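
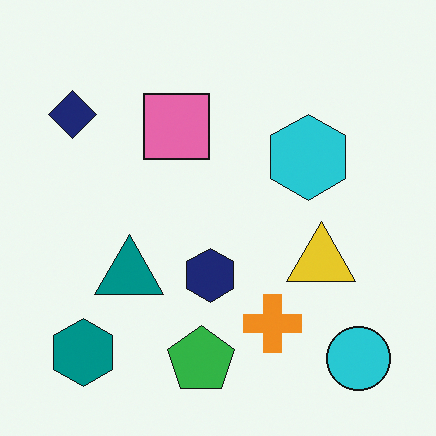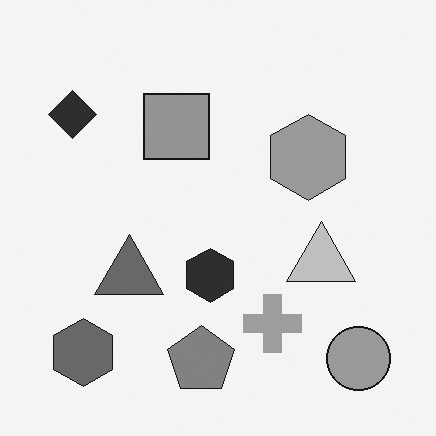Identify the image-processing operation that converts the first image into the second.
It was converted to grayscale.

All color is removed — every shape is now a shade of grey.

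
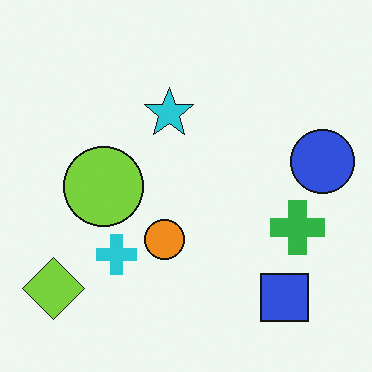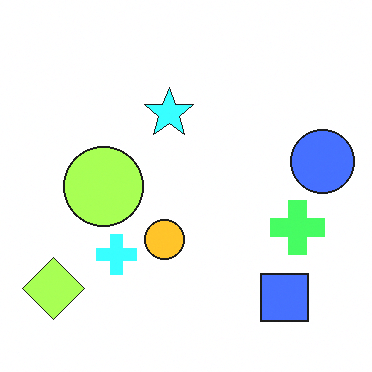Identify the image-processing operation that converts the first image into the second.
Brightened a lot.

Every pixel — background and shapes alike — is uniformly brightened.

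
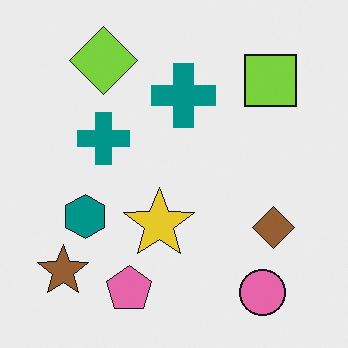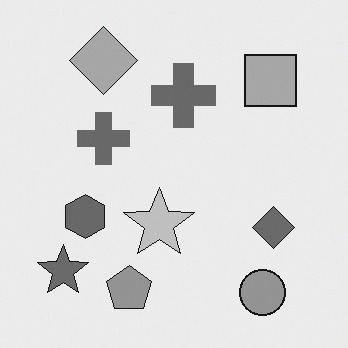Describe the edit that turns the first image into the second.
The second image is the first converted to grayscale.

All color is removed — every shape is now a shade of grey.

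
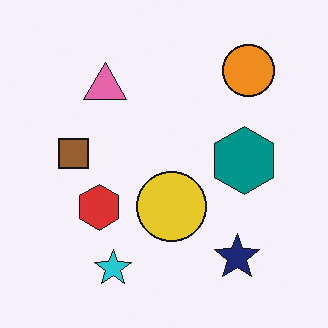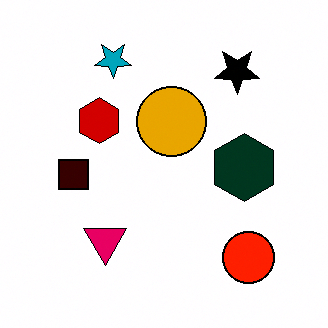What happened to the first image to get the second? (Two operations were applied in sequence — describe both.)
The image was flipped vertically (top ↔ bottom), then given much higher contrast.

The cyan star is in the bottom of the first image and the top of the second — shapes on opposite sides of the horizontal midline have swapped in a mirror flip. Tones are pushed away from mid-grey across the whole image — a global contrast change.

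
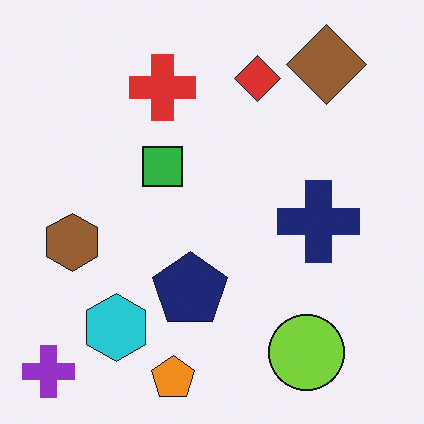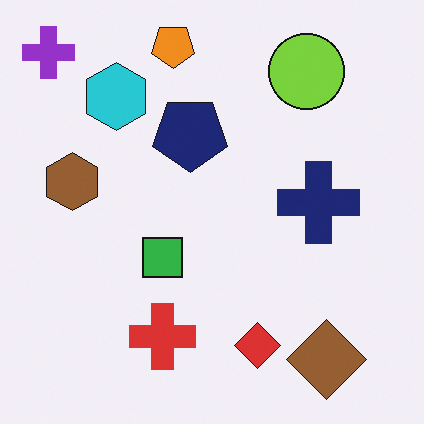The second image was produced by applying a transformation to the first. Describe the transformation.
The image was flipped vertically (top ↔ bottom).

The orange pentagon is in the bottom of the first image and the top of the second — shapes on opposite sides of the horizontal midline have swapped in a mirror flip.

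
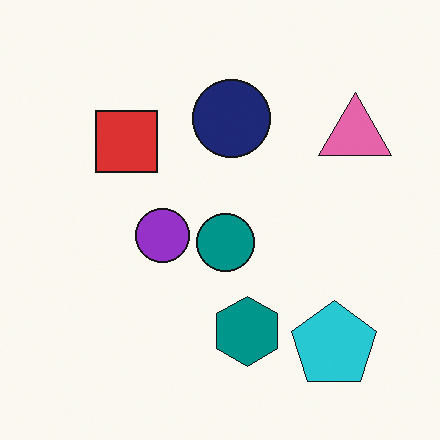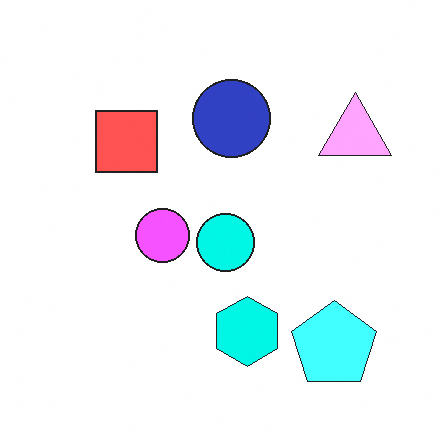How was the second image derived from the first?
The transformation is: substantially brightened.

Every pixel — background and shapes alike — is uniformly brightened.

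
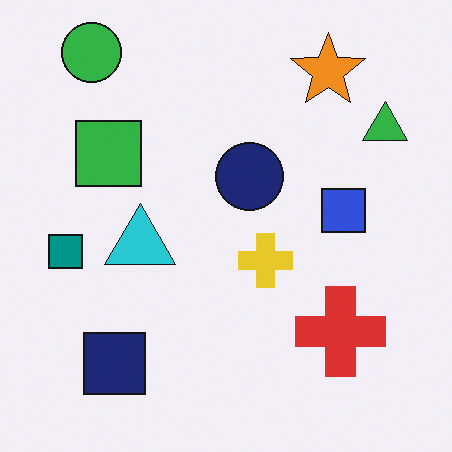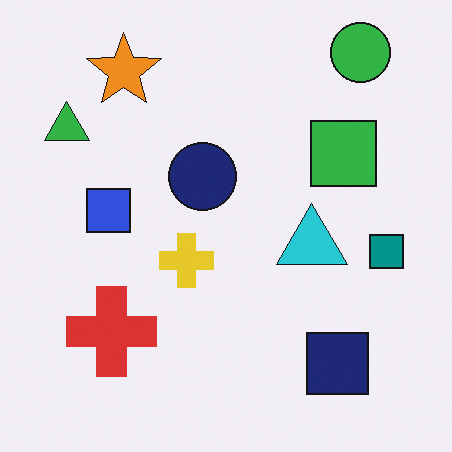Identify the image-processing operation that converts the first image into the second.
The transformation is: flipped horizontally (left ↔ right).

The teal square is in the left of the first image and the right of the second — shapes on opposite sides of the vertical midline have swapped in a mirror flip.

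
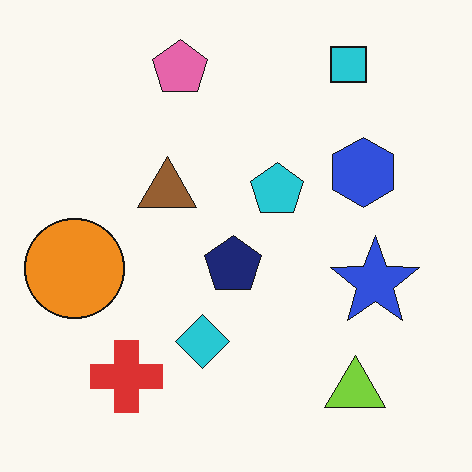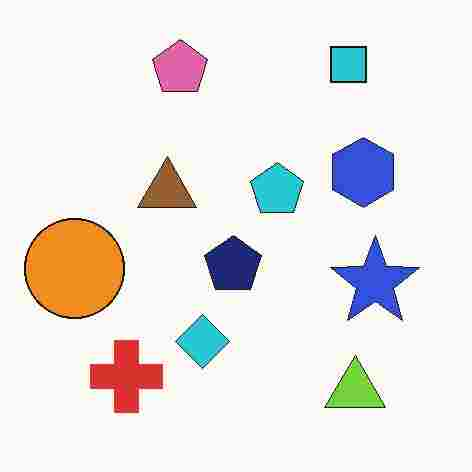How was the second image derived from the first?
This is the original image heavily JPEG-compressed with obvious blocking artifacts.

Blocky 8×8 compression artifacts appear around shape edges and the flat background shows ringing — characteristic JPEG degradation.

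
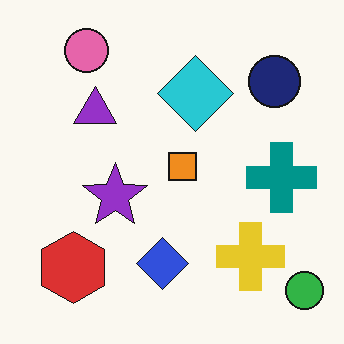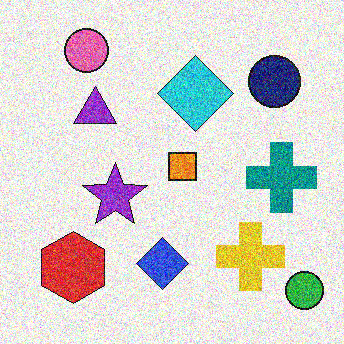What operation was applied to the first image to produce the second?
This is the original image degraded with heavy additive noise.

Random speckle covers the whole image, including the flat background.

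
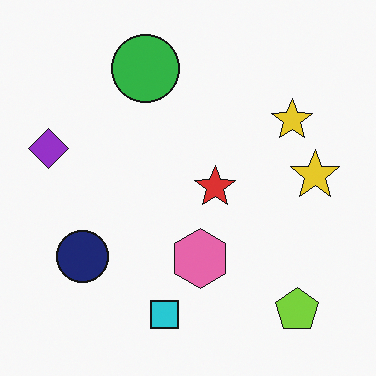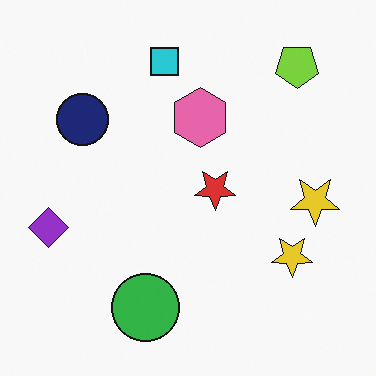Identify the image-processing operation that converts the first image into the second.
The second image is the first flipped vertically (top ↔ bottom).

The cyan square is in the bottom of the first image and the top of the second — shapes on opposite sides of the horizontal midline have swapped in a mirror flip.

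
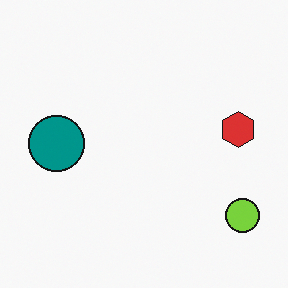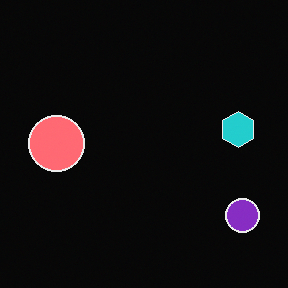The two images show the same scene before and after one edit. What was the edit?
The second image is the first color-inverted (negative).

The light background has become dark and every shape's color is its complement — a photographic negative.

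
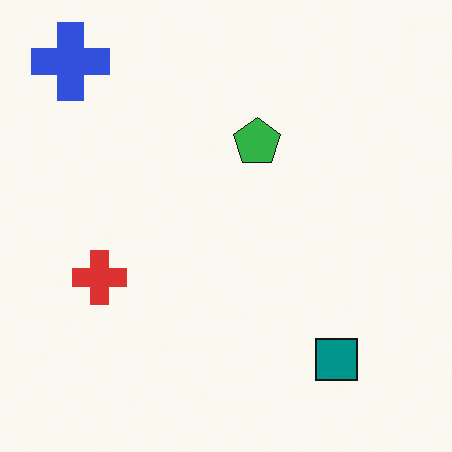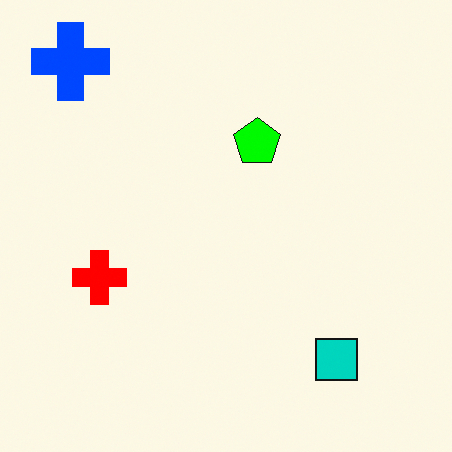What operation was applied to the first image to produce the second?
This is the original image made much more vivid (saturation change).

All colors are more vivid — a global saturation change.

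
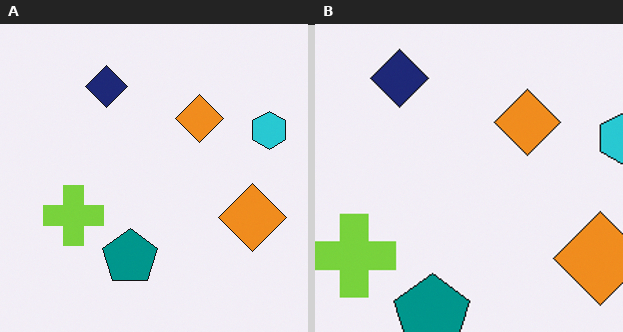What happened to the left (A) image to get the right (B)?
The image was cropped to a modestly smaller region and rescaled.

The visible shapes are larger and the field of view is narrower; shapes near the original edges may be partly or wholly outside the frame — a crop-and-rescale.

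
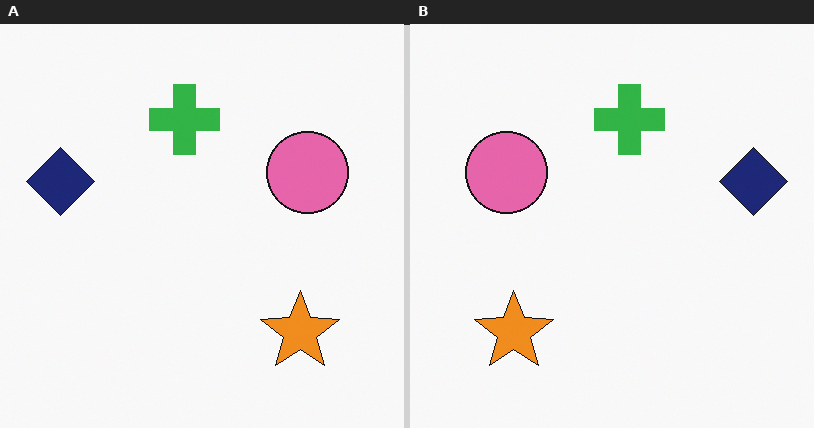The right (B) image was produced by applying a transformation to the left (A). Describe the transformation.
The right (B) image is the left (A) flipped horizontally (left ↔ right).

The navy diamond is in the left of the left (A) image and the right of the right (B) — shapes on opposite sides of the vertical midline have swapped in a mirror flip.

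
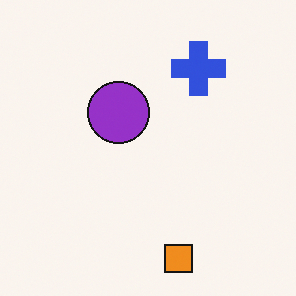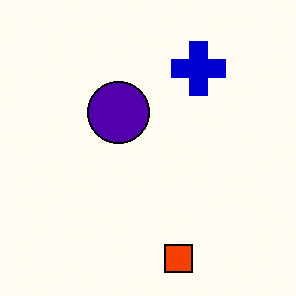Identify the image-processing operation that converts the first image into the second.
This is the original image given much higher contrast.

Tones are pushed away from mid-grey across the whole image — a global contrast change.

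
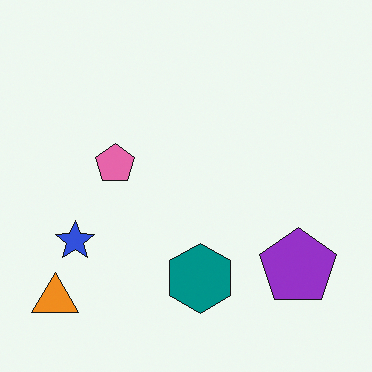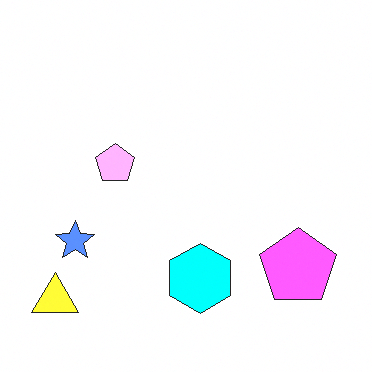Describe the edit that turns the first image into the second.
Substantially brightened.

Every pixel — background and shapes alike — is uniformly brightened.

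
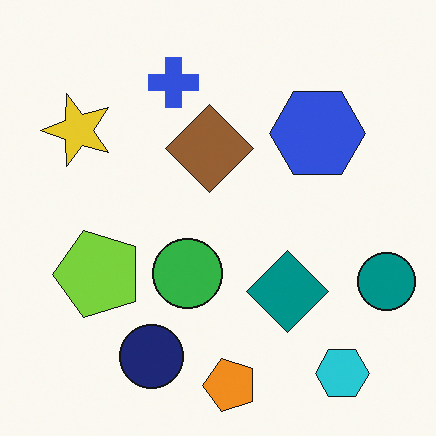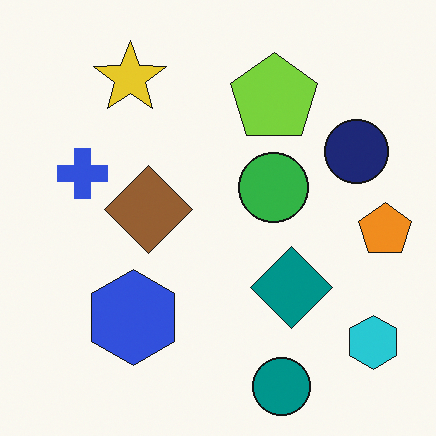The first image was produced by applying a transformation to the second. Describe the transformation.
It was transposed (reflected across the top-left ↔ bottom-right diagonal).

Shapes have swapped their row and column positions — what was in the top-right is now in the bottom-left — a diagonal reflection.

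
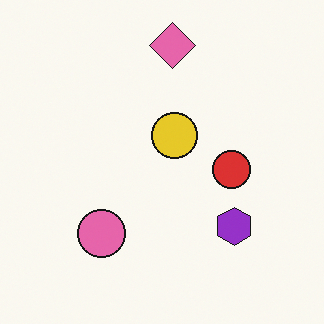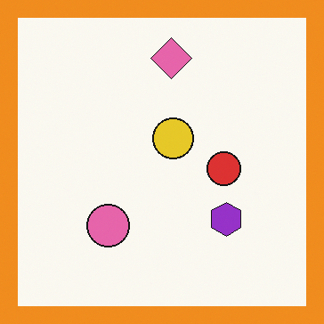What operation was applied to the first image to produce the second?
The image was framed with a orange border.

A solid orange frame runs around the edge of the second image, with the content slightly shrunk inside it.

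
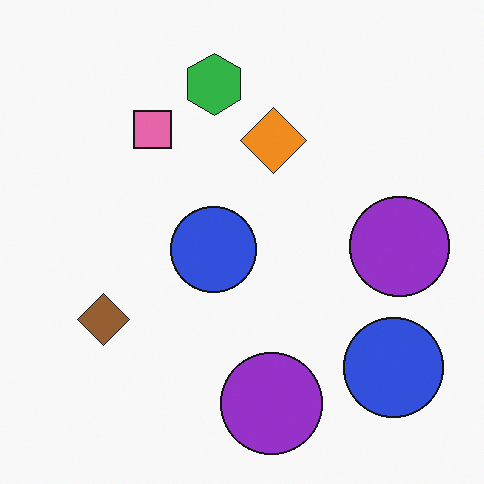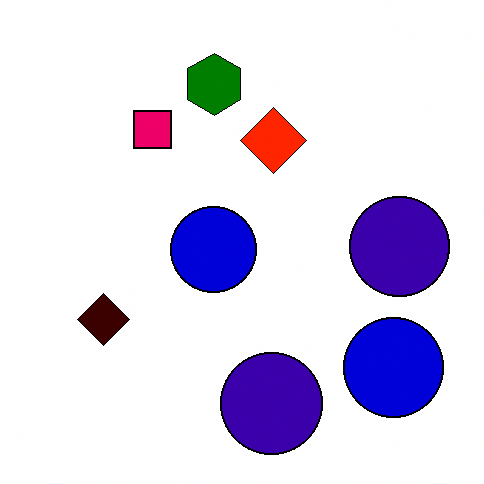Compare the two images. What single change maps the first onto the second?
The second image is the first boosted in contrast.

Tones are pushed away from mid-grey across the whole image — a global contrast change.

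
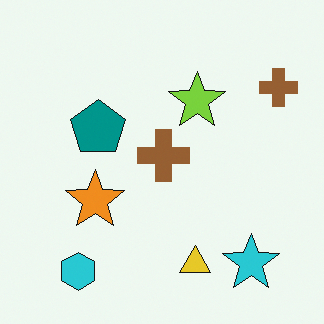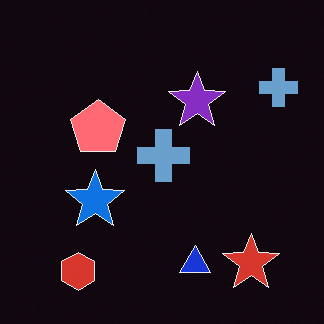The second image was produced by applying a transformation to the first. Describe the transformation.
This is the original image color-inverted (negative).

The light background has become dark and every shape's color is its complement — a photographic negative.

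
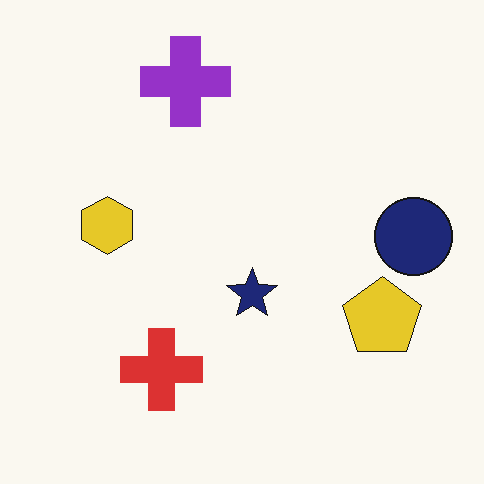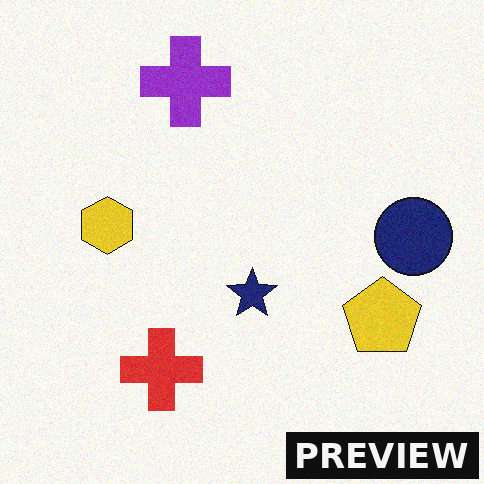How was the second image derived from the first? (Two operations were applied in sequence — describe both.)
The transformation is: degraded with a light layer of grain, then watermarked with the text "PREVIEW" in the lower-right corner.

Random speckle covers the whole image, including the flat background. A dark label reading "PREVIEW" appears in the lower-right corner.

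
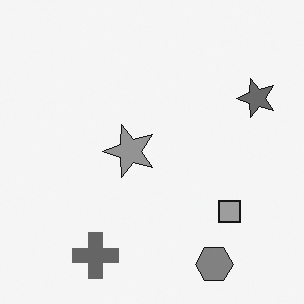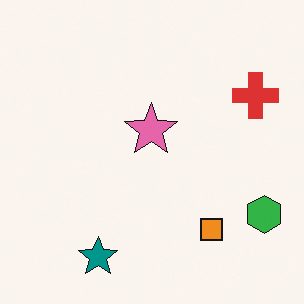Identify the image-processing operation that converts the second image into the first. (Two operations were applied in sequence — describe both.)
The transformation is: converted to grayscale, then transposed (reflected across the top-left ↔ bottom-right diagonal).

All color is removed — every shape is now a shade of grey. Shapes have swapped their row and column positions — what was in the top-right is now in the bottom-left — a diagonal reflection.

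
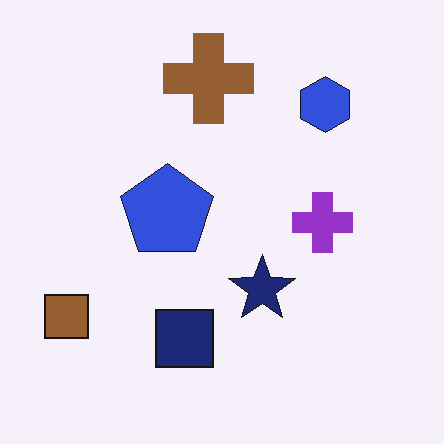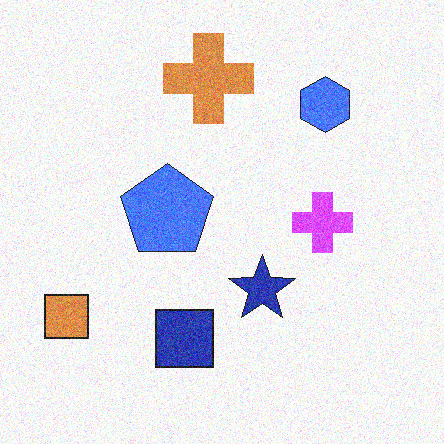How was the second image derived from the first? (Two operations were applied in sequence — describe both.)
The second image is the first noticeably brightened, then degraded with moderate additive noise.

Every pixel — background and shapes alike — is uniformly brightened. Random speckle covers the whole image, including the flat background.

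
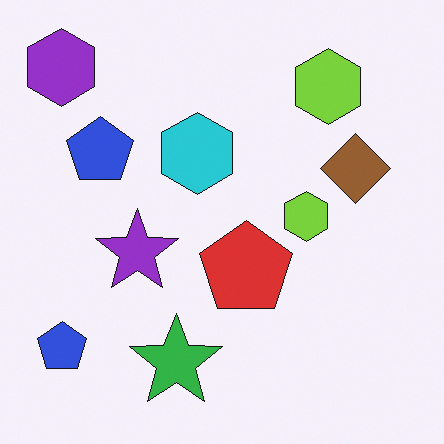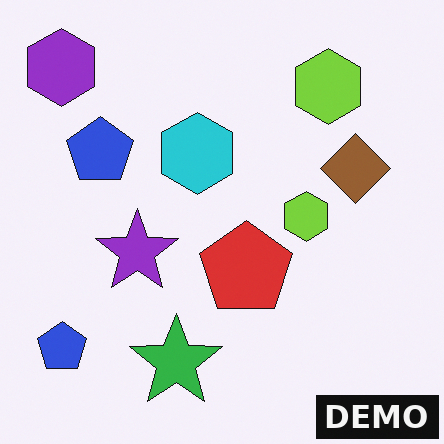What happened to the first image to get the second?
The transformation is: watermarked with the text "DEMO" in the lower-right corner.

A dark label reading "DEMO" appears in the lower-right corner.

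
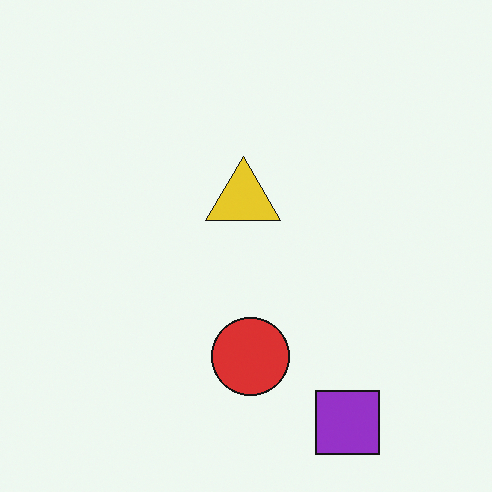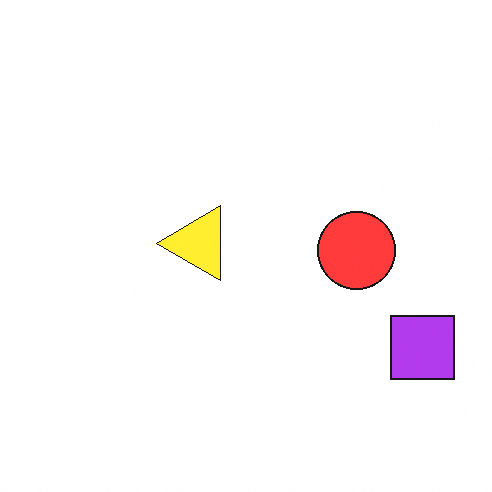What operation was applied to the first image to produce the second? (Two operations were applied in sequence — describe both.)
It was brightened a little, then transposed (reflected across the top-left ↔ bottom-right diagonal).

Every pixel — background and shapes alike — is uniformly brightened. Shapes have swapped their row and column positions — what was in the top-right is now in the bottom-left — a diagonal reflection.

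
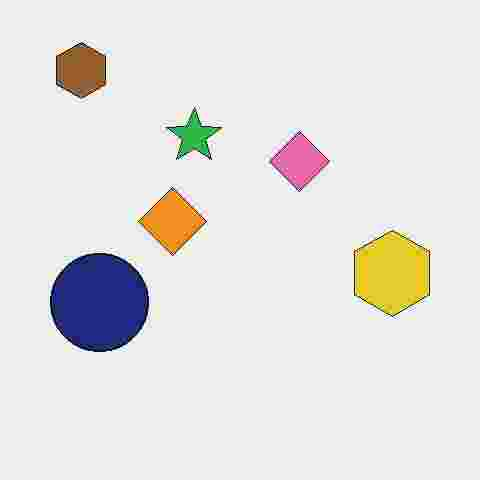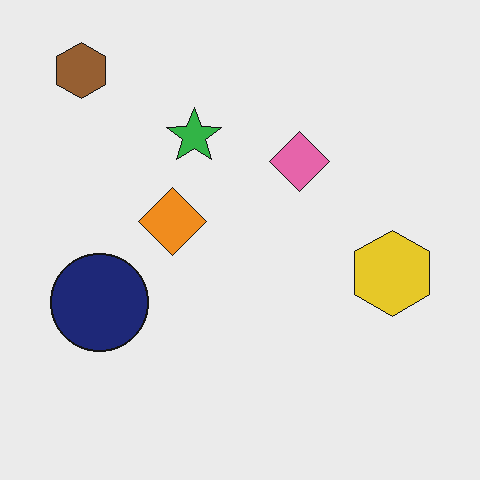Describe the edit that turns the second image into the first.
Heavily JPEG-compressed with obvious blocking artifacts.

Blocky 8×8 compression artifacts appear around shape edges and the flat background shows ringing — characteristic JPEG degradation.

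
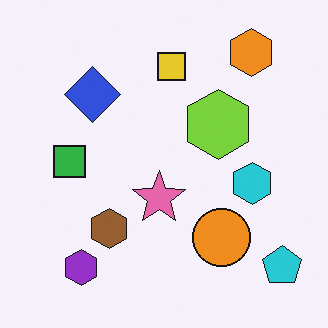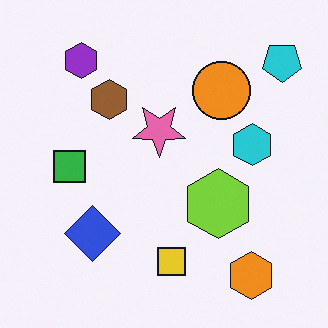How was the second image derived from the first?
The image was flipped vertically (top ↔ bottom).

The orange hexagon is in the top-right of the first image and the bottom-right of the second — shapes on opposite sides of the horizontal midline have swapped in a mirror flip.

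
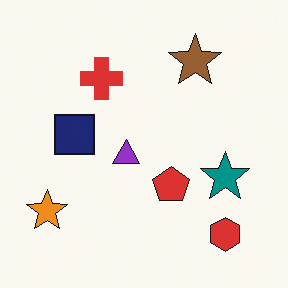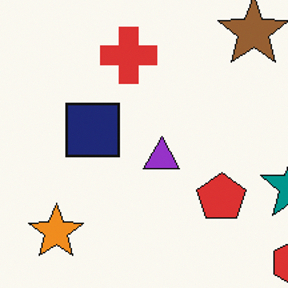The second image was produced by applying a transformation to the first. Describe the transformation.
The transformation is: cropped to a modestly smaller region and rescaled.

The visible shapes are larger and the field of view is narrower; shapes near the original edges may be partly or wholly outside the frame — a crop-and-rescale.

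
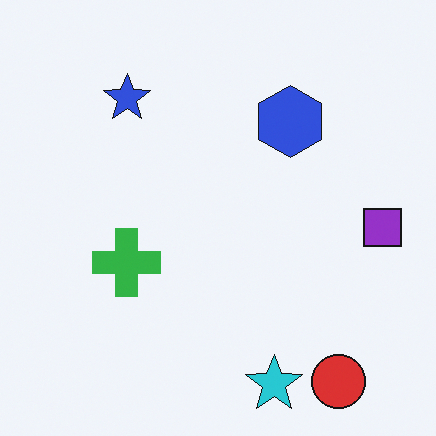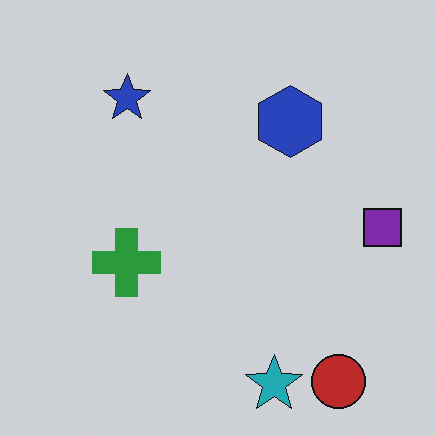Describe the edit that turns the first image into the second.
This is the original image darkened a little.

Every pixel — background and shapes alike — is uniformly darkened.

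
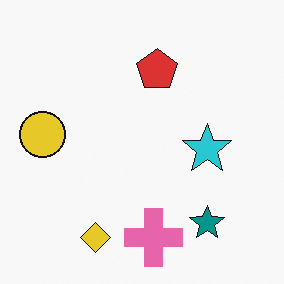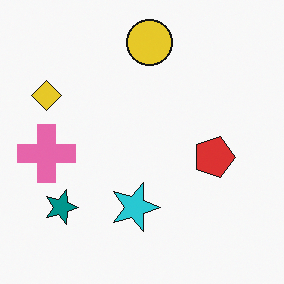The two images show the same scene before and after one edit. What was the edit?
The second image is the first rotated 90° clockwise.

The yellow diamond sits in the bottom of the first image and the left of the second — consistent with a whole-image 90° clockwise rotation.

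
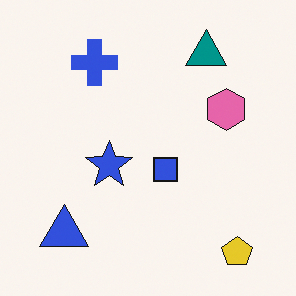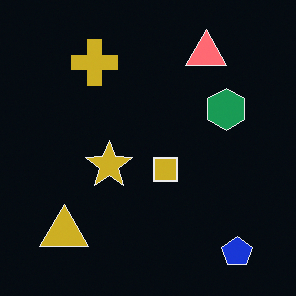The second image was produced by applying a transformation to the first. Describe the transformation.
The transformation is: color-inverted (negative).

The light background has become dark and every shape's color is its complement — a photographic negative.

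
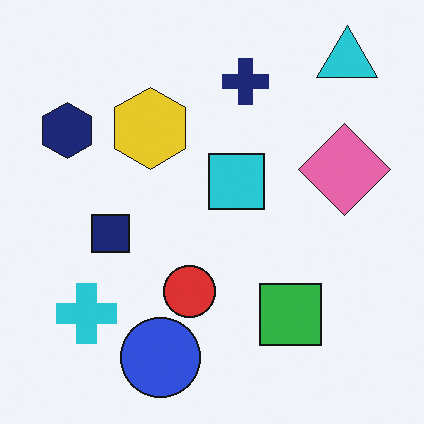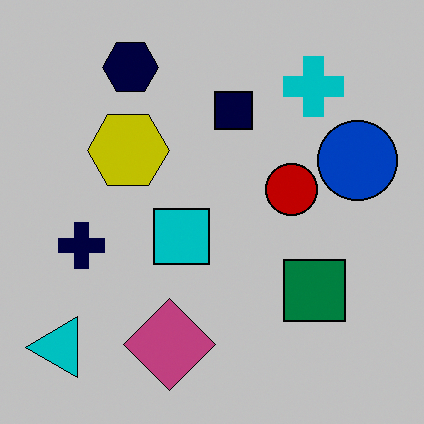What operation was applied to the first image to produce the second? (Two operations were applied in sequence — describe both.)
Aggressively posterized, then transposed (reflected across the top-left ↔ bottom-right diagonal).

Each flat color has snapped to a coarser quantized level — most visibly, the near-white background has dropped to a flat grey. Shapes have swapped their row and column positions — what was in the top-right is now in the bottom-left — a diagonal reflection.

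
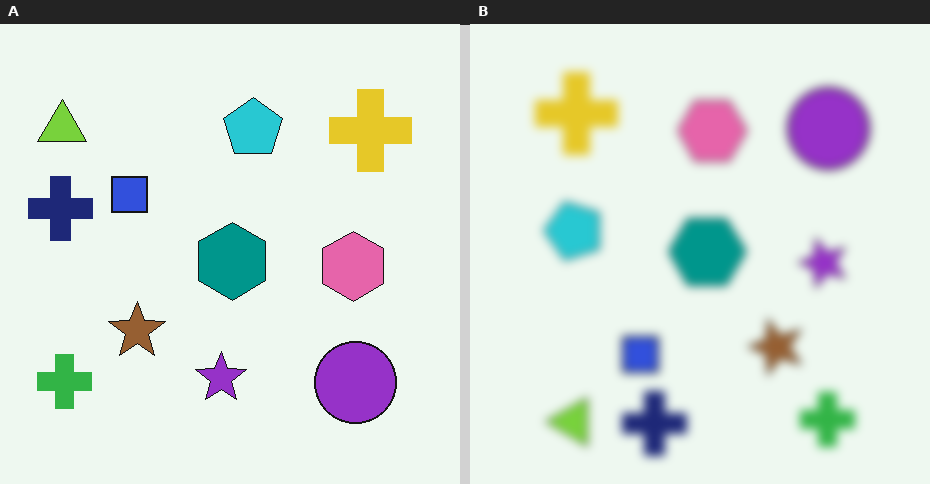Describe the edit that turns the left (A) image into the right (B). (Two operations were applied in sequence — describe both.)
Moderately blurred, then rotated 90° counter-clockwise.

Shape edges and outlines are uniformly softened across the whole image. The lime triangle sits in the top-left of the left (A) image and the bottom-left of the right (B) — consistent with a whole-image 90° counter-clockwise rotation.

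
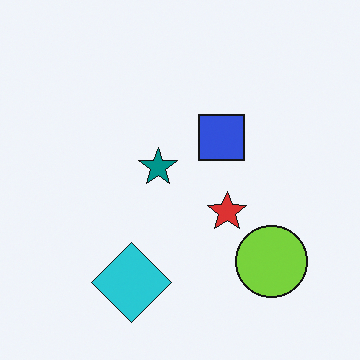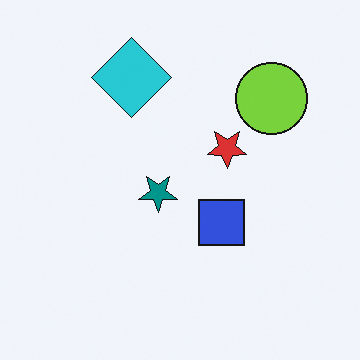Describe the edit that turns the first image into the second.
The image was flipped vertically (top ↔ bottom).

The cyan diamond is in the bottom of the first image and the top of the second — shapes on opposite sides of the horizontal midline have swapped in a mirror flip.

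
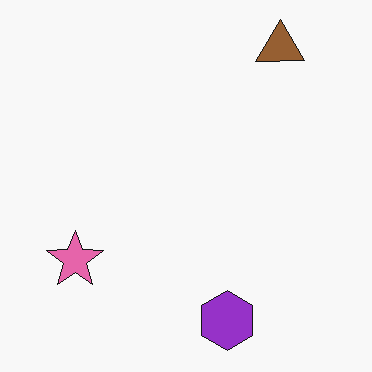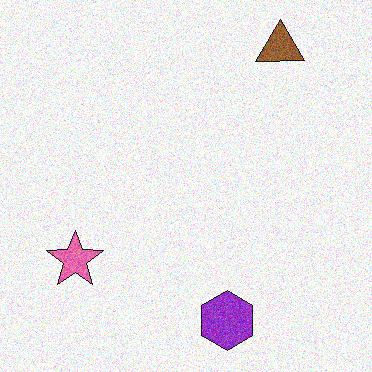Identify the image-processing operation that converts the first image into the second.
This is the original image degraded with moderate additive noise.

Random speckle covers the whole image, including the flat background.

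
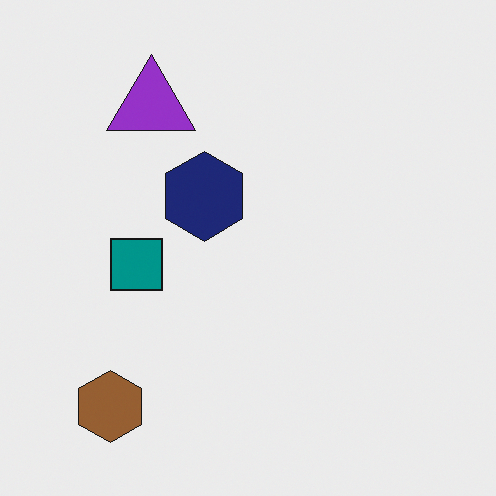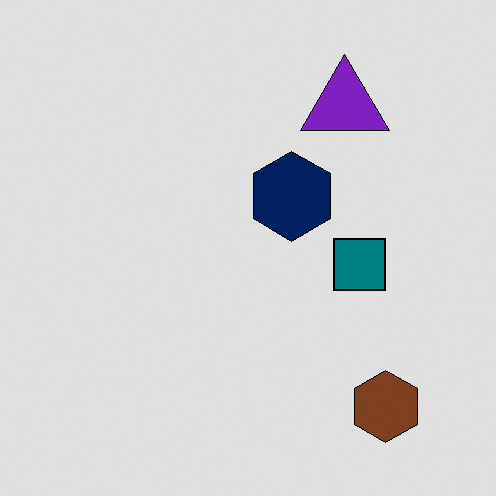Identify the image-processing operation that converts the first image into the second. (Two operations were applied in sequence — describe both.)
The transformation is: flipped horizontally (left ↔ right), then posterized to a reduced palette.

The brown hexagon is in the bottom-left of the first image and the bottom-right of the second — shapes on opposite sides of the vertical midline have swapped in a mirror flip. Each flat color has snapped to a coarser quantized level — most visibly, the near-white background has dropped to a flat grey.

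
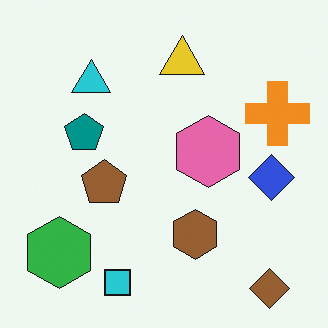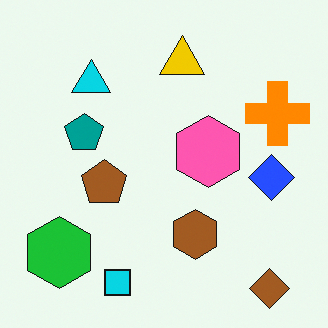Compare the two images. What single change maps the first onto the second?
The image was slightly oversaturated.

All colors are more vivid — a global saturation change.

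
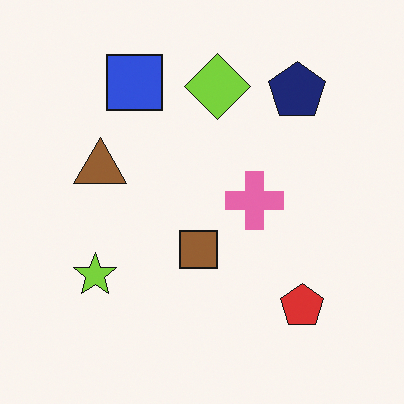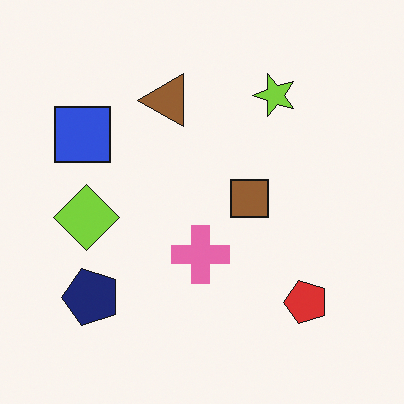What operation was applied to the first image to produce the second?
The image was transposed (reflected across the top-left ↔ bottom-right diagonal).

Shapes have swapped their row and column positions — what was in the top-right is now in the bottom-left — a diagonal reflection.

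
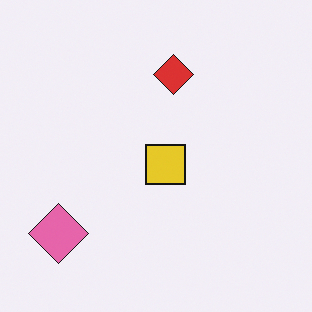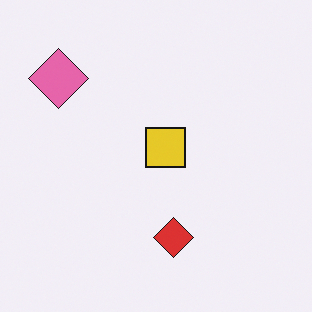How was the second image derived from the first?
The image was flipped vertically (top ↔ bottom).

The red diamond is in the top of the first image and the bottom of the second — shapes on opposite sides of the horizontal midline have swapped in a mirror flip.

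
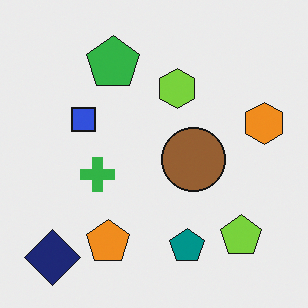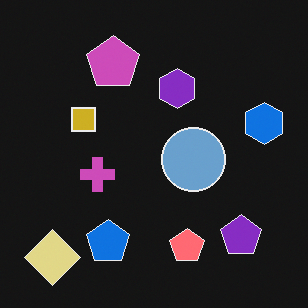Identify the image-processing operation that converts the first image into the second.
This is the original image color-inverted (negative).

The light background has become dark and every shape's color is its complement — a photographic negative.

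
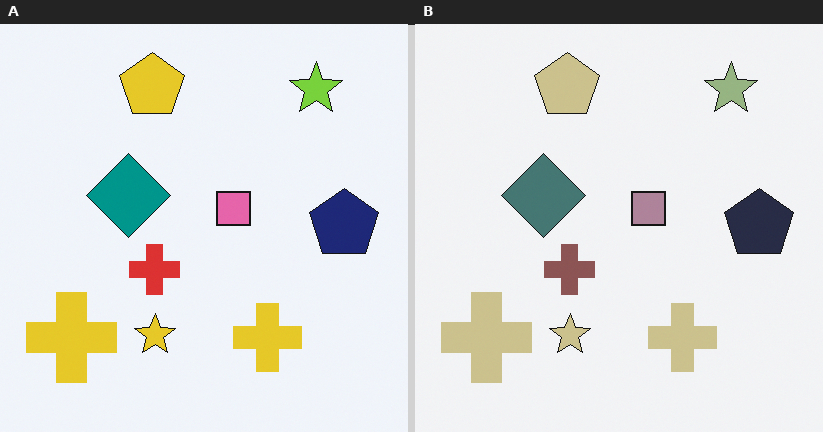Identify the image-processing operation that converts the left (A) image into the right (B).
Made much more muted (saturation change).

All colors are more muted and greyish — a global saturation change.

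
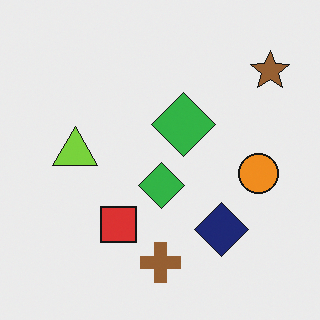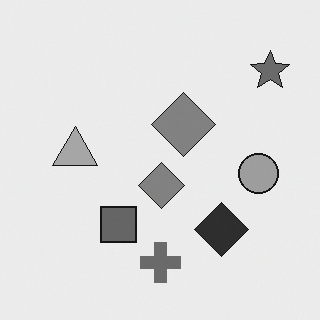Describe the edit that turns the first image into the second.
The second image is the first converted to grayscale.

All color is removed — every shape is now a shade of grey.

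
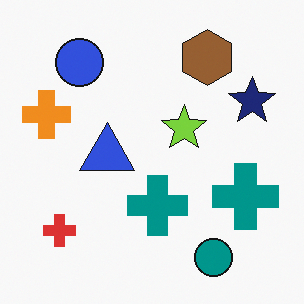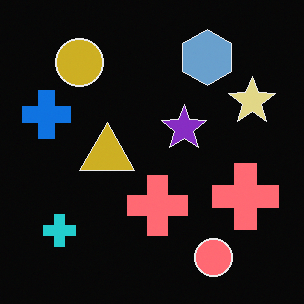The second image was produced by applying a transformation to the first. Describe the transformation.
The transformation is: color-inverted (negative).

The light background has become dark and every shape's color is its complement — a photographic negative.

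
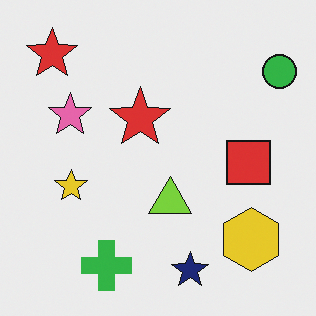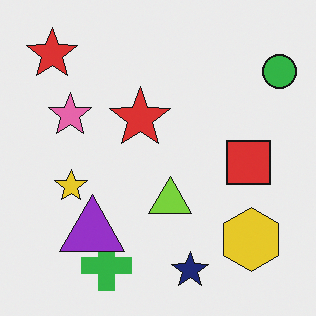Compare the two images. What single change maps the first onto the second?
This is the original image overlaid with an additional purple triangle.

A purple triangle appears in the second image that is absent from the first.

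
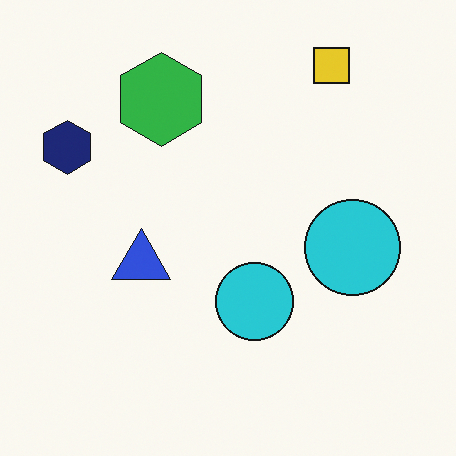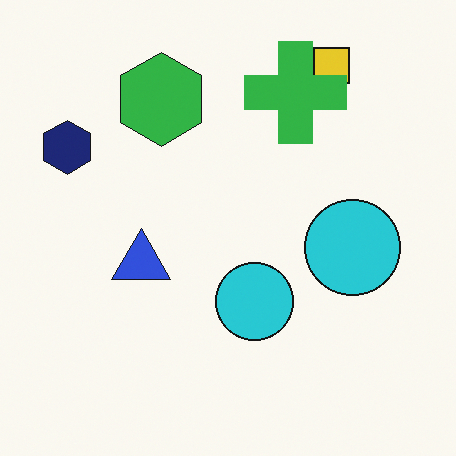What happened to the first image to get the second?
It was overlaid with an additional green cross.

A green cross appears in the second image that is absent from the first.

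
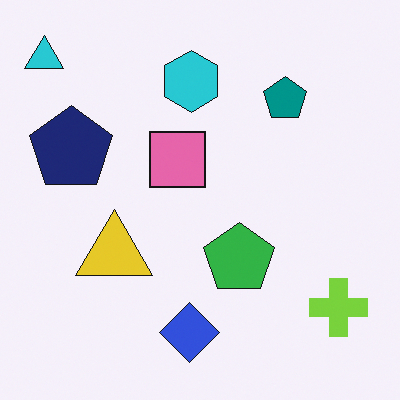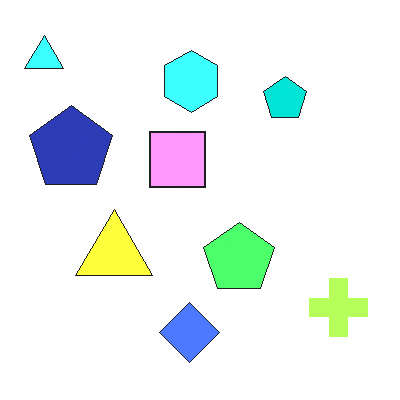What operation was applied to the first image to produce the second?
Brightened a lot.

Every pixel — background and shapes alike — is uniformly brightened.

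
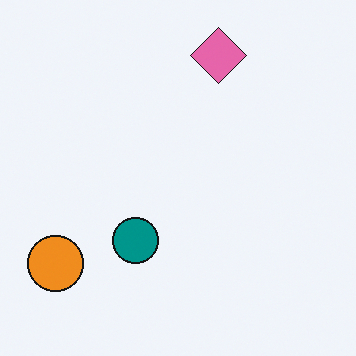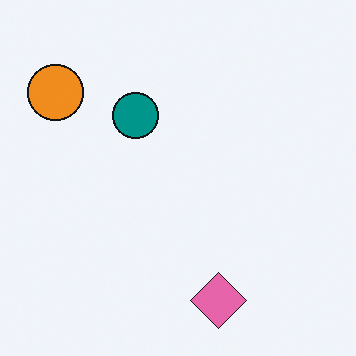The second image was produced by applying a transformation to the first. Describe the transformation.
The image was flipped vertically (top ↔ bottom).

The pink diamond is in the top of the first image and the bottom of the second — shapes on opposite sides of the horizontal midline have swapped in a mirror flip.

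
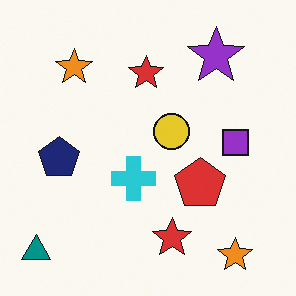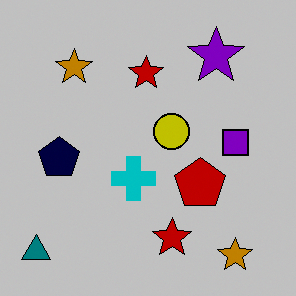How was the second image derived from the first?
The image was heavily posterized to just a handful of flat colors.

Each flat color has snapped to a coarser quantized level — most visibly, the near-white background has dropped to a flat grey.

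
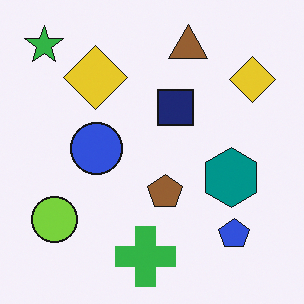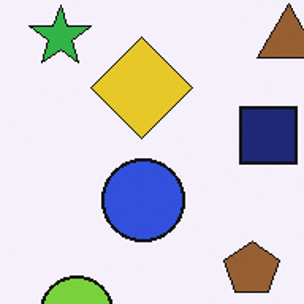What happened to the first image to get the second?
Cropped slightly and scaled back up.

The visible shapes are larger and the field of view is narrower; shapes near the original edges may be partly or wholly outside the frame — a crop-and-rescale.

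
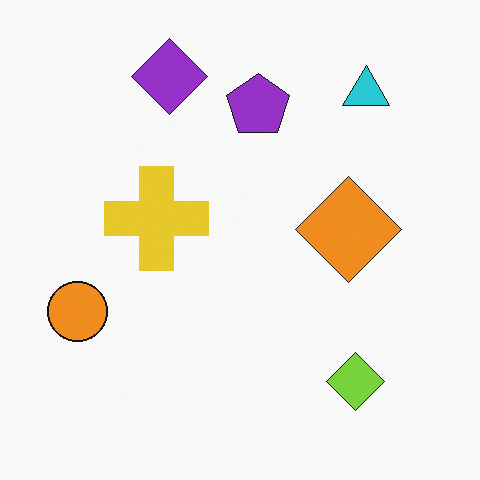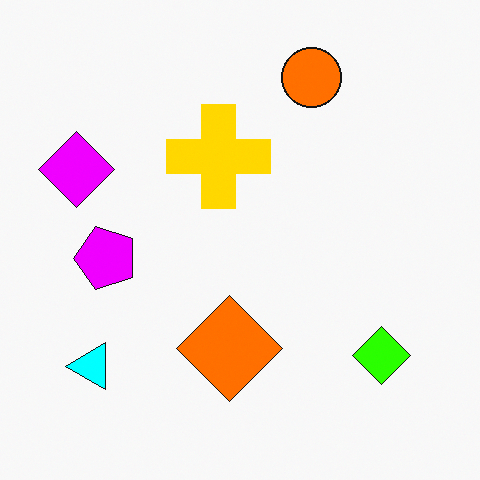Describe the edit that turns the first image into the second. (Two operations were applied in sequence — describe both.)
The transformation is: transposed (reflected across the top-left ↔ bottom-right diagonal), then heavily oversaturated.

Shapes have swapped their row and column positions — what was in the top-right is now in the bottom-left — a diagonal reflection. All colors are more vivid — a global saturation change.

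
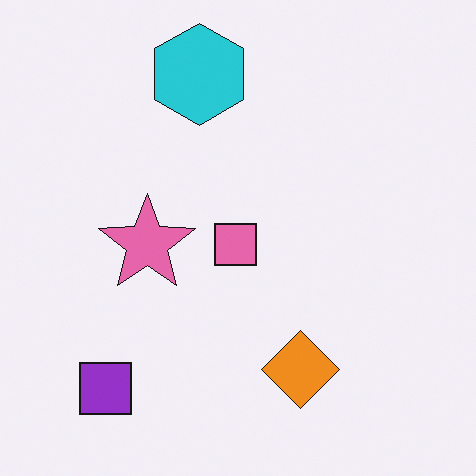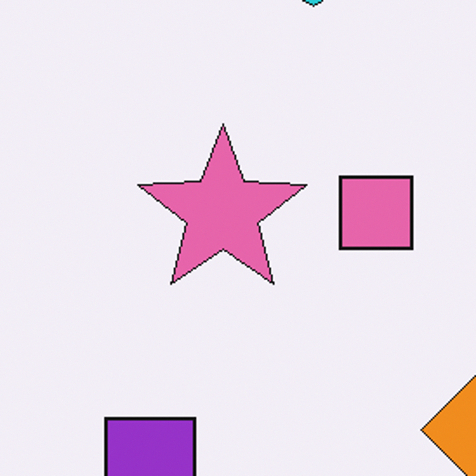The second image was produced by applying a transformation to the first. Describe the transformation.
It was cropped tightly and scaled back up.

The visible shapes are larger and the field of view is narrower; shapes near the original edges may be partly or wholly outside the frame — a crop-and-rescale.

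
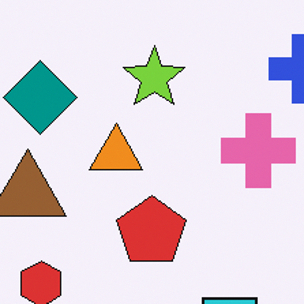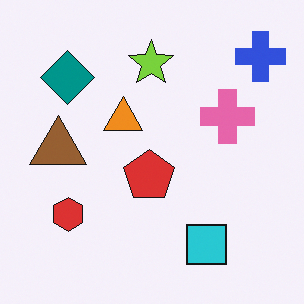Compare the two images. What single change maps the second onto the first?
The first image is the second cropped to a modestly smaller region and rescaled.

The visible shapes are larger and the field of view is narrower; shapes near the original edges may be partly or wholly outside the frame — a crop-and-rescale.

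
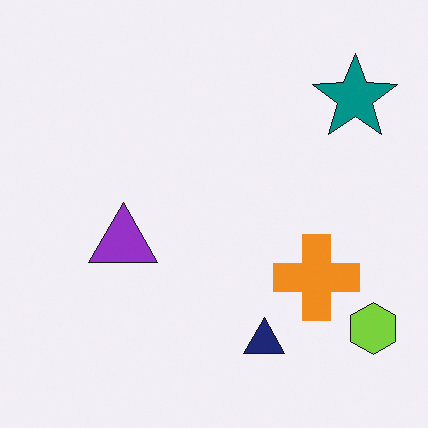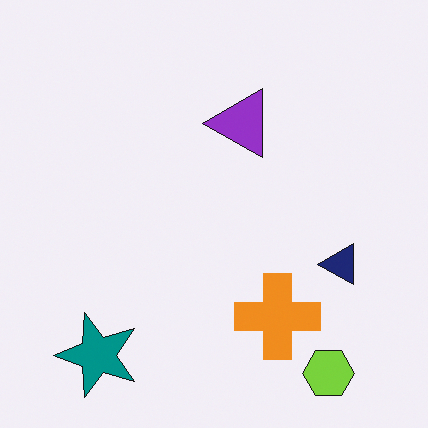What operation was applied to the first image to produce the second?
It was transposed (reflected across the top-left ↔ bottom-right diagonal).

Shapes have swapped their row and column positions — what was in the top-right is now in the bottom-left — a diagonal reflection.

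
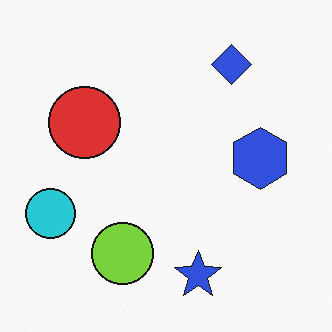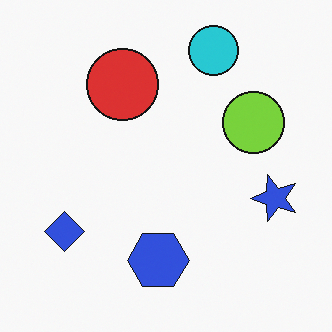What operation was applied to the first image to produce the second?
The transformation is: transposed (reflected across the top-left ↔ bottom-right diagonal).

Shapes have swapped their row and column positions — what was in the top-right is now in the bottom-left — a diagonal reflection.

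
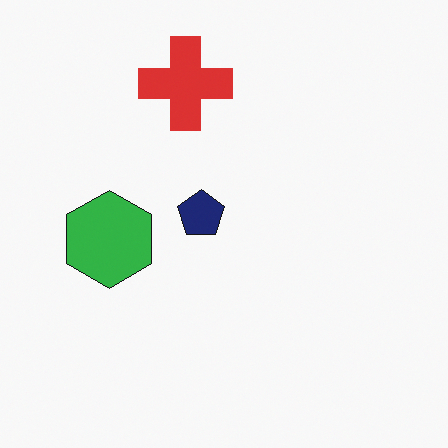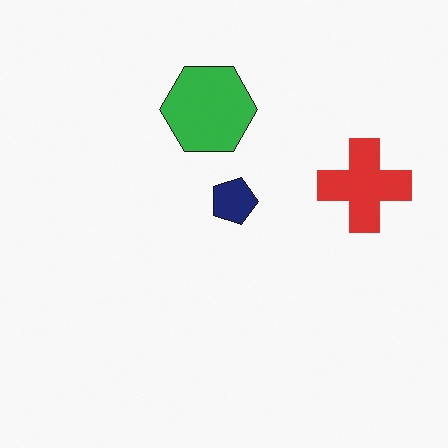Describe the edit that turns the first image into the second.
It was rotated 90° clockwise.

The red cross sits in the top of the first image and the right of the second — consistent with a whole-image 90° clockwise rotation.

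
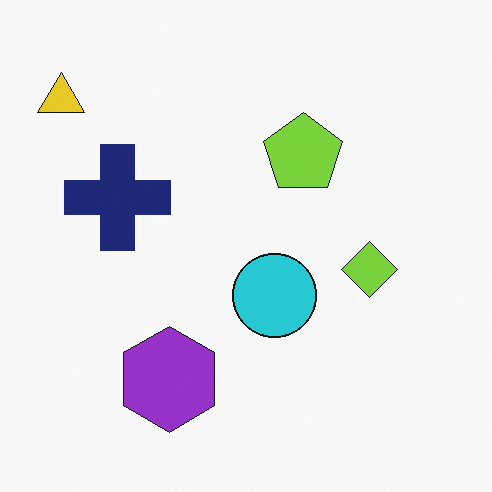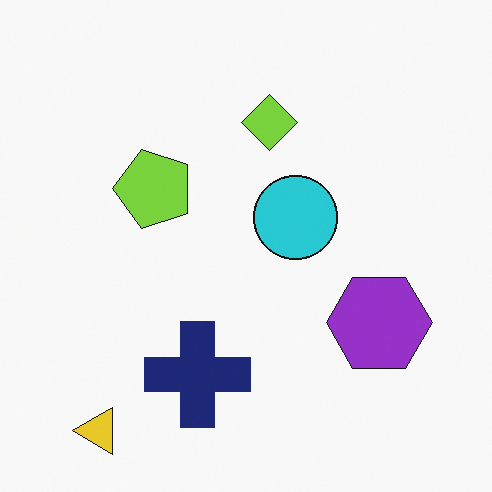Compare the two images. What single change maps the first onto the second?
This is the original image rotated 90° counter-clockwise.

The yellow triangle sits in the top-left of the first image and the bottom-left of the second — consistent with a whole-image 90° counter-clockwise rotation.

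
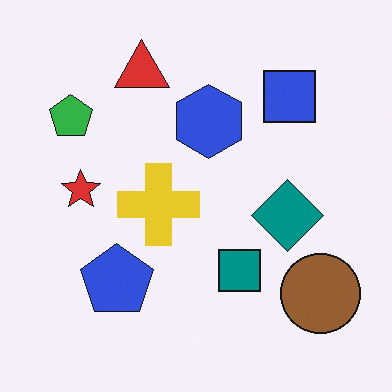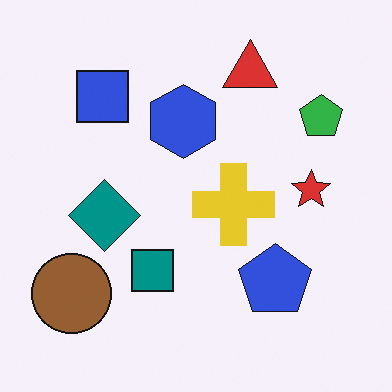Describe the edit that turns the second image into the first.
The transformation is: flipped horizontally (left ↔ right).

The brown circle is in the bottom-left of the second image and the bottom-right of the first — shapes on opposite sides of the vertical midline have swapped in a mirror flip.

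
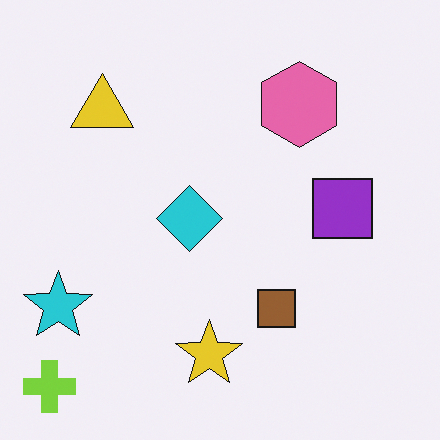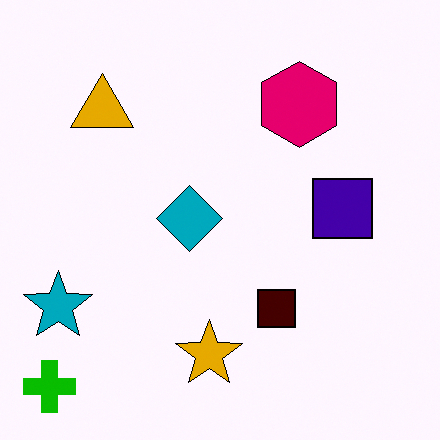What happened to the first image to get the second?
The transformation is: given much higher contrast.

Tones are pushed away from mid-grey across the whole image — a global contrast change.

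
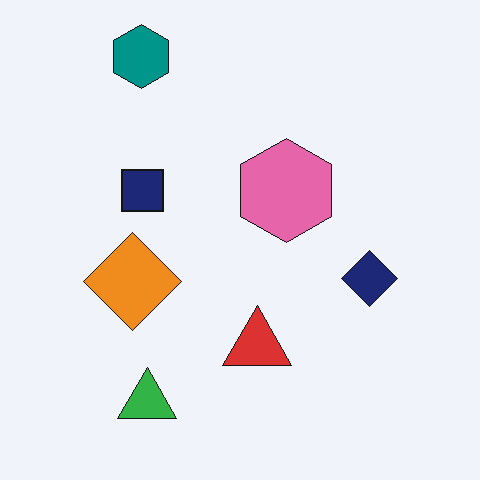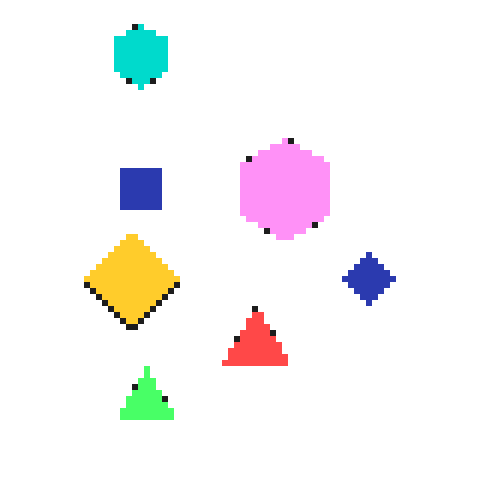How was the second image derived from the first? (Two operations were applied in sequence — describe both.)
Moderately pixelated, then noticeably brightened.

Shapes are reduced to large square blocks; fine edges and outlines are lost — a downscale-then-upscale (mosaic) effect. Every pixel — background and shapes alike — is uniformly brightened.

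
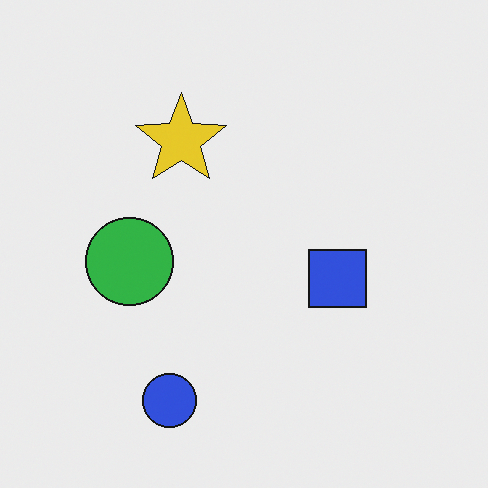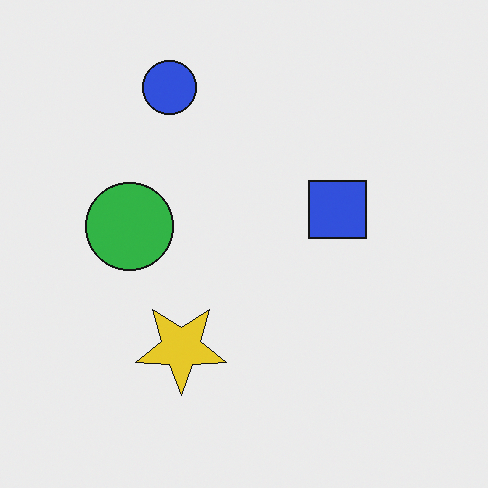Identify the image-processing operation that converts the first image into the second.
Flipped vertically (top ↔ bottom).

The blue circle is in the bottom of the first image and the top of the second — shapes on opposite sides of the horizontal midline have swapped in a mirror flip.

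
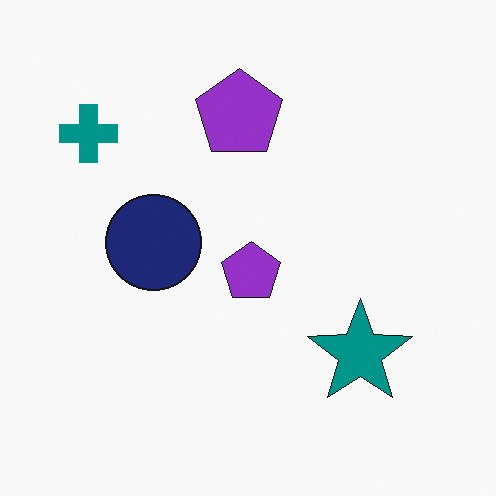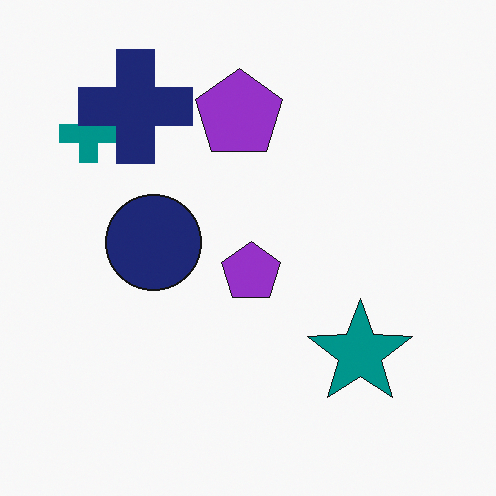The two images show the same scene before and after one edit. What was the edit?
The second image is the first overlaid with an additional navy cross.

A navy cross appears in the second image that is absent from the first.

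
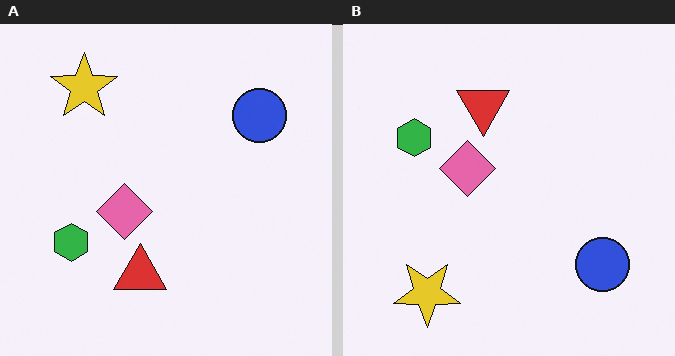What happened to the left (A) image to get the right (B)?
The right (B) image is the left (A) flipped vertically (top ↔ bottom).

The yellow star is in the top-left of the left (A) image and the bottom-left of the right (B) — shapes on opposite sides of the horizontal midline have swapped in a mirror flip.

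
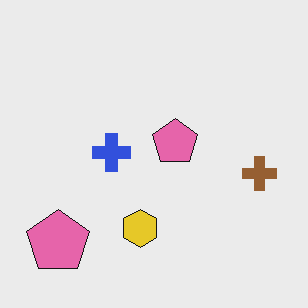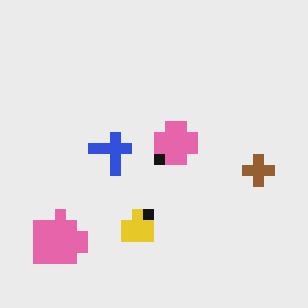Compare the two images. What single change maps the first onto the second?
This is the original image coarsely pixelated.

Shapes are reduced to large square blocks; fine edges and outlines are lost — a downscale-then-upscale (mosaic) effect.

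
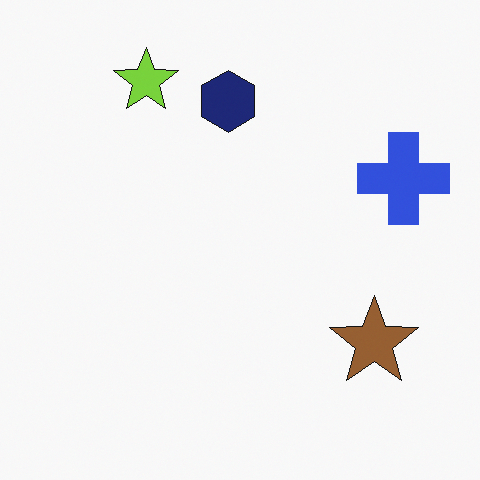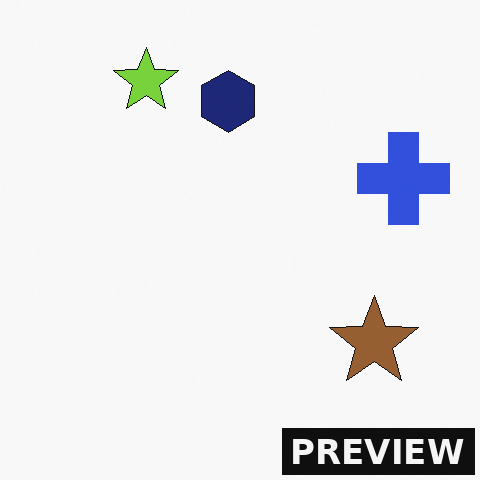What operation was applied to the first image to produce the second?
The transformation is: watermarked with the text "PREVIEW" in the lower-right corner.

A dark label reading "PREVIEW" appears in the lower-right corner.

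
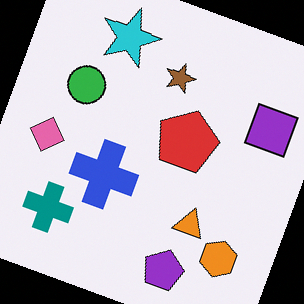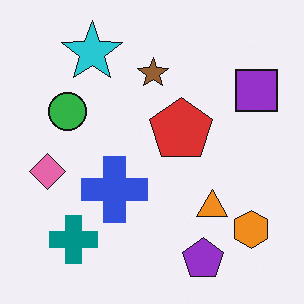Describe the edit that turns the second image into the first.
It was rotated clockwise by a moderate amount.

Every shape is tilted by the same angle and the image corners show triangular fill wedges — a whole-image rotation by a non-right angle.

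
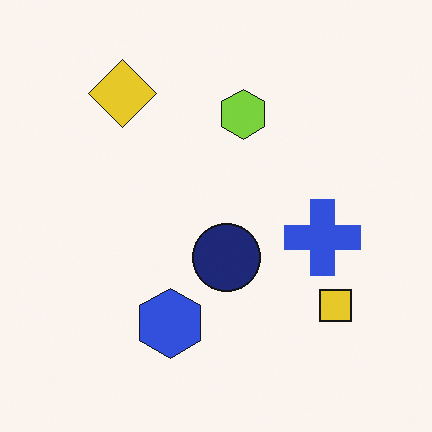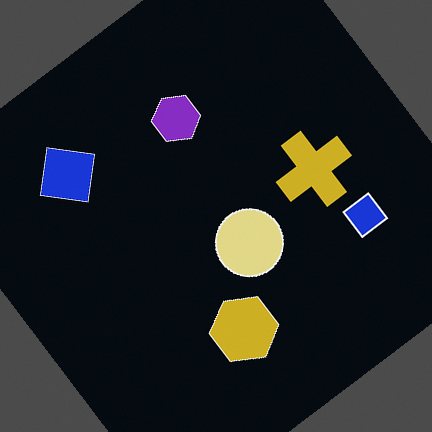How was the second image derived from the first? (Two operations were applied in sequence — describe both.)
This is the original image rotated counter-clockwise by a large amount — several tens of degrees, then color-inverted (negative).

Every shape is tilted by the same angle and the image corners show triangular fill wedges — a whole-image rotation by a non-right angle. The light background has become dark and every shape's color is its complement — a photographic negative.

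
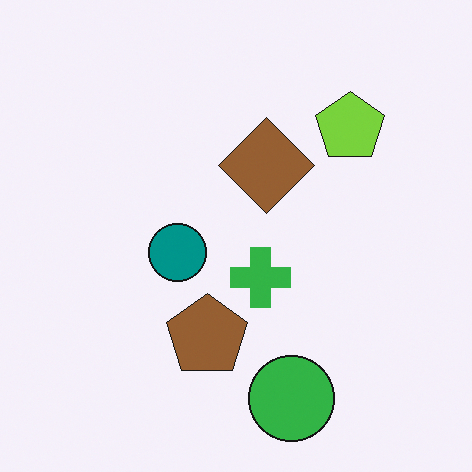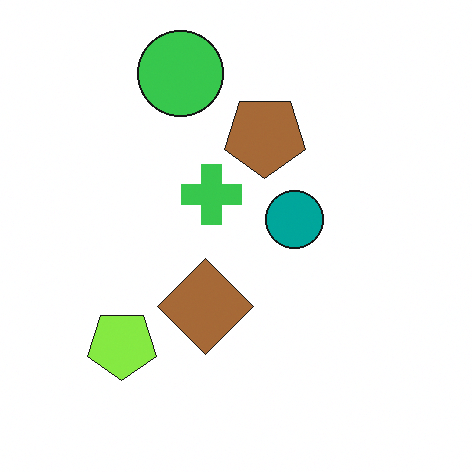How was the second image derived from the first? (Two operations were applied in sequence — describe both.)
The second image is the first rotated 180°, then brightened a little.

The green circle sits in the bottom of the first image and the top of the second — consistent with a whole-image 180° rotation. Every pixel — background and shapes alike — is uniformly brightened.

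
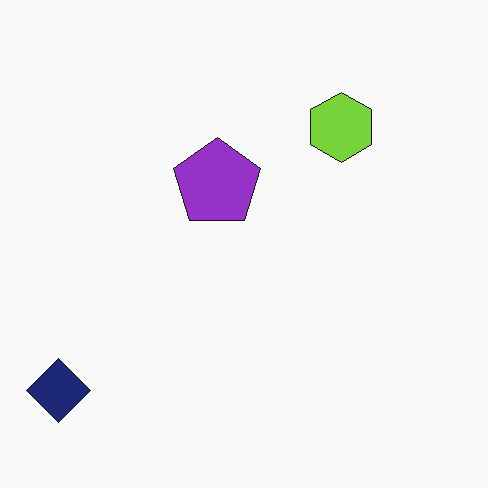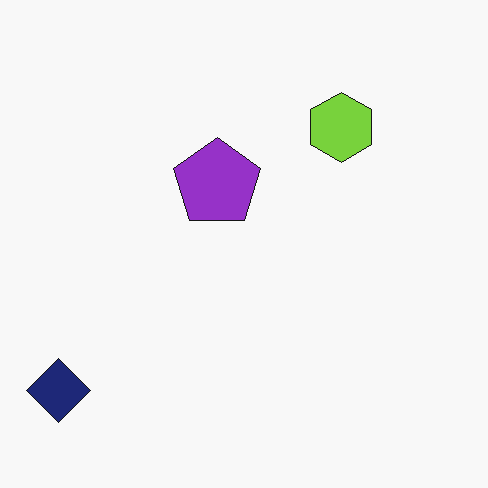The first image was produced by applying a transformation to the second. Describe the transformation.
The image was JPEG-compressed with visible artifacts.

Blocky 8×8 compression artifacts appear around shape edges and the flat background shows ringing — characteristic JPEG degradation.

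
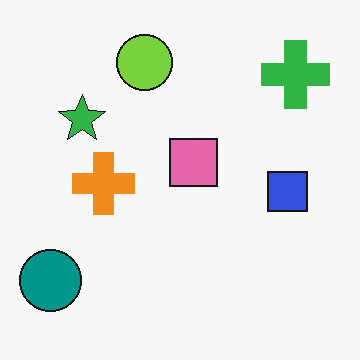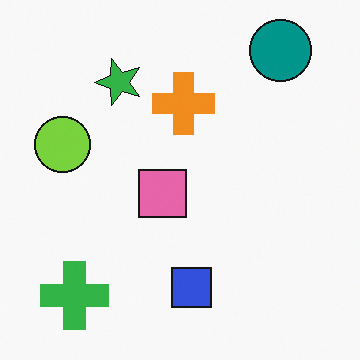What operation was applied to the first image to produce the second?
The second image is the first transposed (reflected across the top-left ↔ bottom-right diagonal).

Shapes have swapped their row and column positions — what was in the top-right is now in the bottom-left — a diagonal reflection.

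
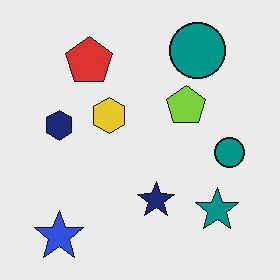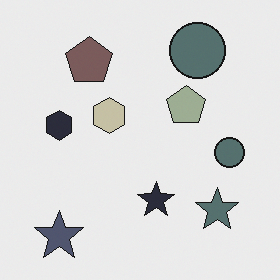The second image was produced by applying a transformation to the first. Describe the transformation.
The transformation is: made much more muted (saturation change).

All colors are more muted and greyish — a global saturation change.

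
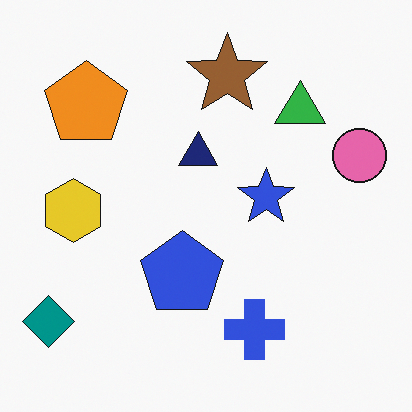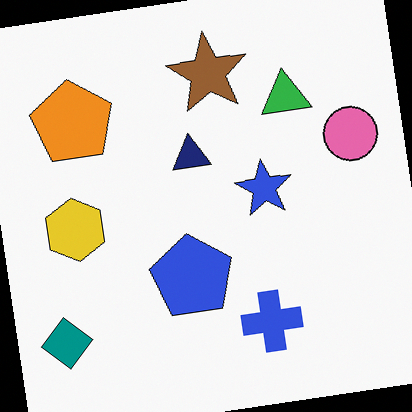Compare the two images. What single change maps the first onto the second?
This is the original image rotated counter-clockwise by a small amount.

Every shape is tilted by the same angle and the image corners show triangular fill wedges — a whole-image rotation by a non-right angle.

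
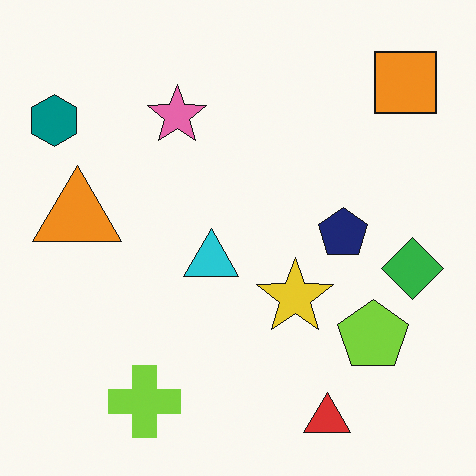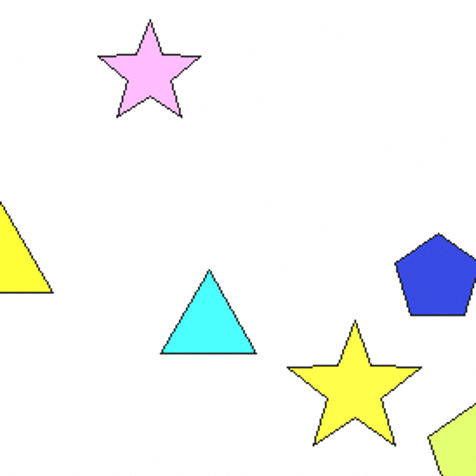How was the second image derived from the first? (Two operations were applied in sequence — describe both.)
The transformation is: brightened a lot, then cropped to a noticeably smaller region and rescaled.

Every pixel — background and shapes alike — is uniformly brightened. The visible shapes are larger and the field of view is narrower; shapes near the original edges may be partly or wholly outside the frame — a crop-and-rescale.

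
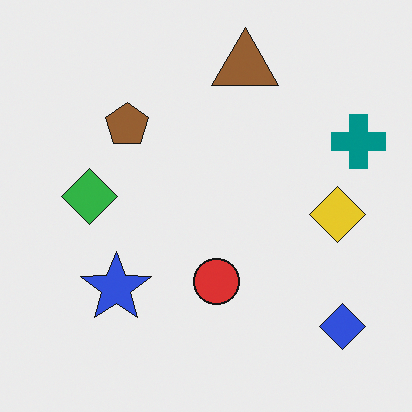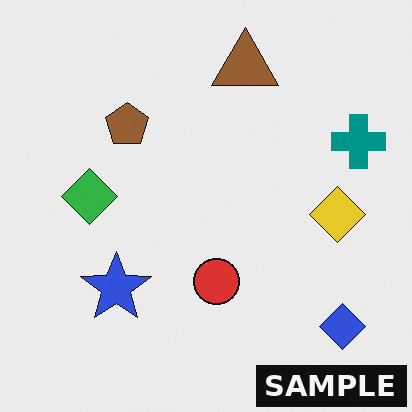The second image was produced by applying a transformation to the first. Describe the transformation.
This is the original image watermarked with the text "SAMPLE" in the lower-right corner.

A dark label reading "SAMPLE" appears in the lower-right corner.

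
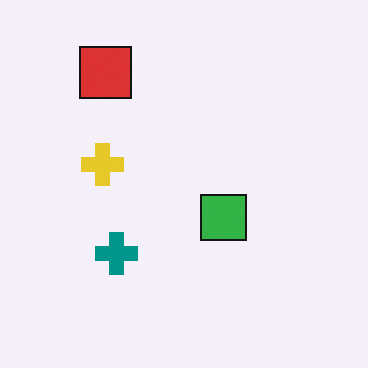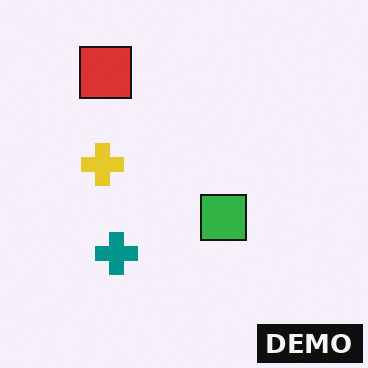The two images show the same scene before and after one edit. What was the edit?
The image was watermarked with the text "DEMO" in the lower-right corner.

A dark label reading "DEMO" appears in the lower-right corner.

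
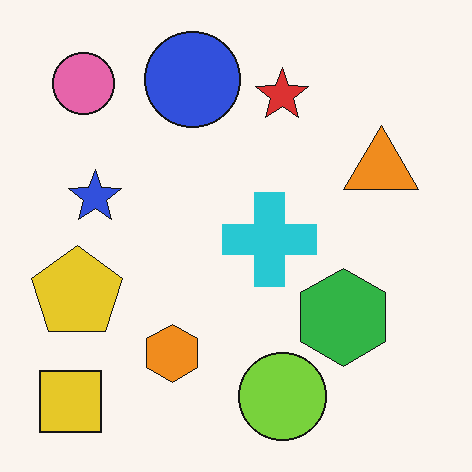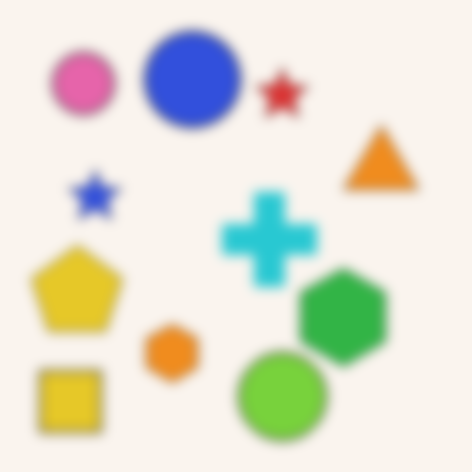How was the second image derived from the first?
This is the original image strongly gaussian-blurred.

Shape edges and outlines are uniformly softened across the whole image.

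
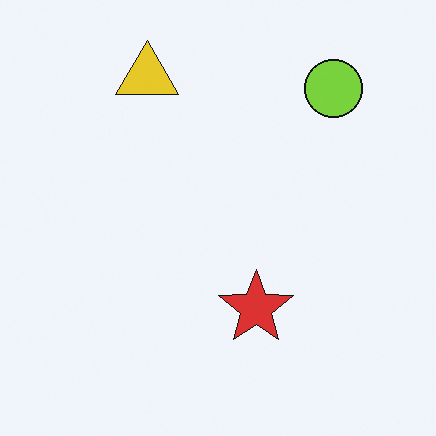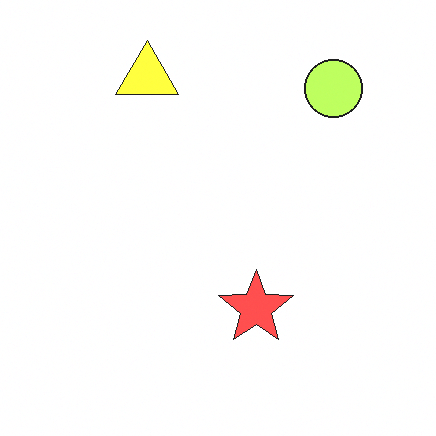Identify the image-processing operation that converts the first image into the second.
The second image is the first noticeably brightened.

Every pixel — background and shapes alike — is uniformly brightened.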